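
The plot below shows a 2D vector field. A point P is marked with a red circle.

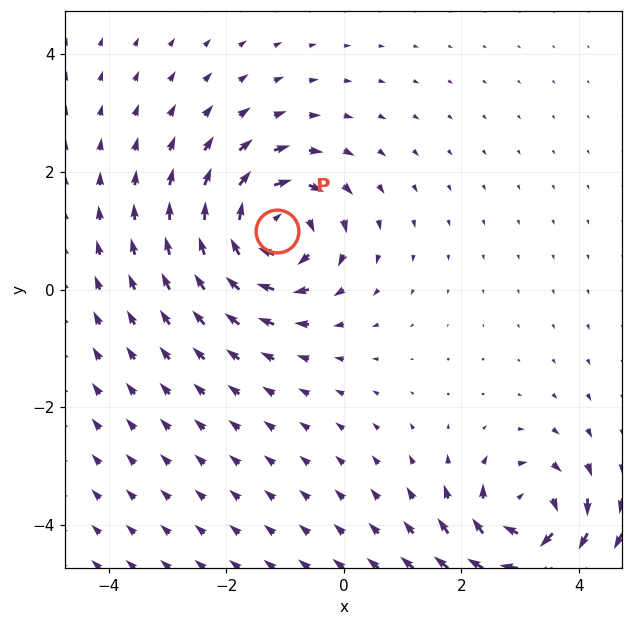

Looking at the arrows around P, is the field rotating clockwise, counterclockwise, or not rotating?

clockwise

Near P at (-1.1, 1.0) the arrows circulate clockwise. The curl (z-component) there is about -6; negative curl means clockwise rotation.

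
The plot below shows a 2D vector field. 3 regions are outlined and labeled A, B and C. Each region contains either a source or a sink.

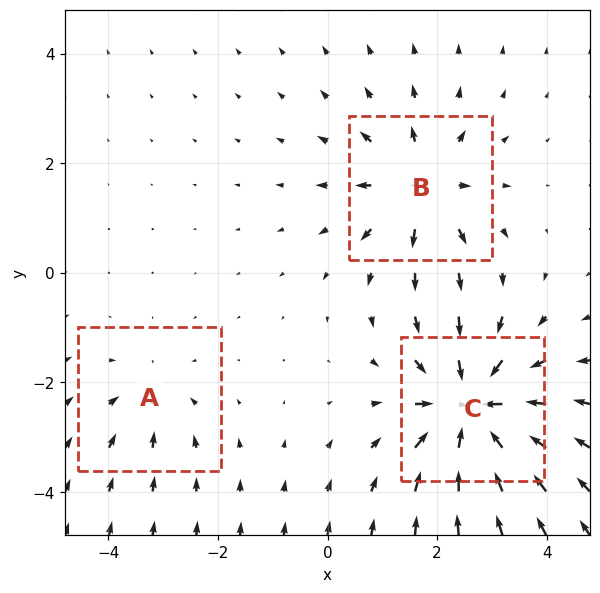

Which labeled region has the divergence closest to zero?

A

Divergence at each region's feature centre — A: about -2, B: about +4, C: about -6. Region A is closest to zero.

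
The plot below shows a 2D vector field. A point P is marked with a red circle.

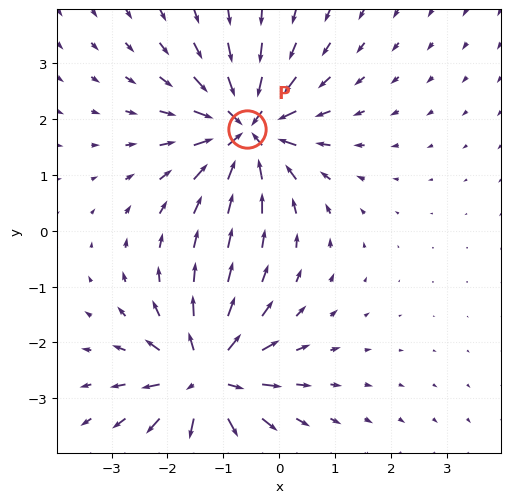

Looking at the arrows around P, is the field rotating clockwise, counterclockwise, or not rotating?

not rotating

Near P at (-0.6, 1.8) the arrows show no circulation. The curl there is ≈0.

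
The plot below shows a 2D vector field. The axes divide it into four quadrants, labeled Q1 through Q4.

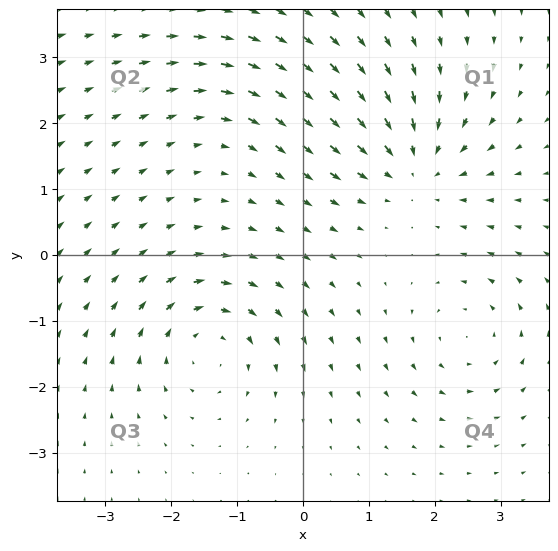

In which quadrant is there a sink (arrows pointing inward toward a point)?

Q1

The sink sits at approximately (1.7, 1.4), which lies in quadrant Q1. The divergence there is about -5, negative as expected for a sink.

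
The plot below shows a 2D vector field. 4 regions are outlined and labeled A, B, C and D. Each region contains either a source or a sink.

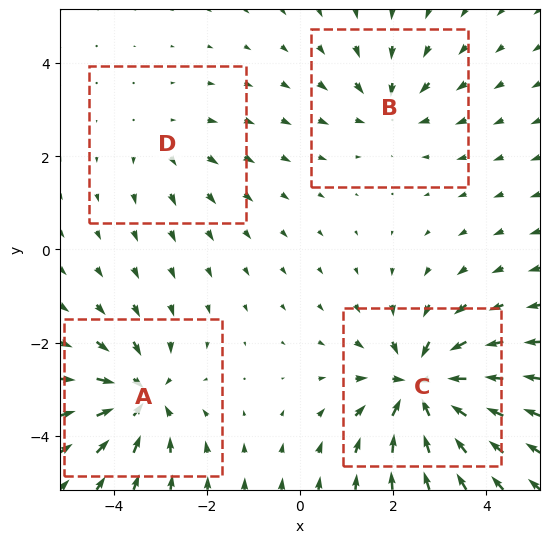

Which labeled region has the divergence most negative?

C

Divergence at each region's feature centre — A: about -5, B: about -4, C: about -7, D: about +2. Region C is most negative.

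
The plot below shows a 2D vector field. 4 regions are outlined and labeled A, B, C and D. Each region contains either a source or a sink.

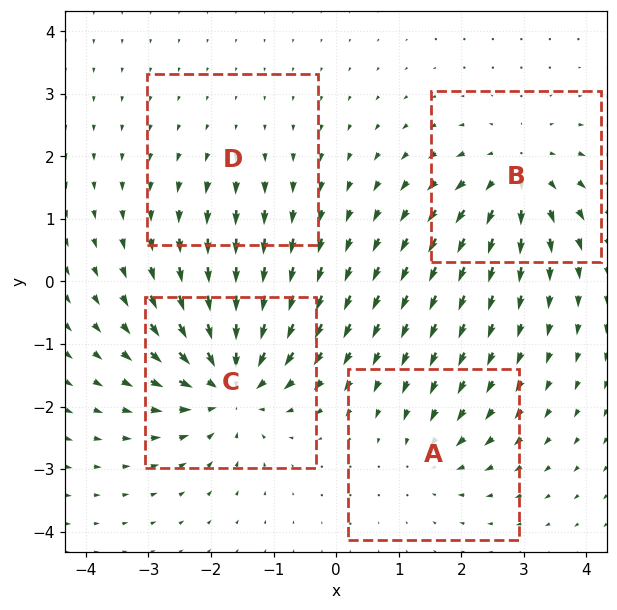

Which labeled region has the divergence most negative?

Divergence at each region's feature centre — A: about -4, B: about +6, C: about -8, D: about +2. Region C is most negative.

C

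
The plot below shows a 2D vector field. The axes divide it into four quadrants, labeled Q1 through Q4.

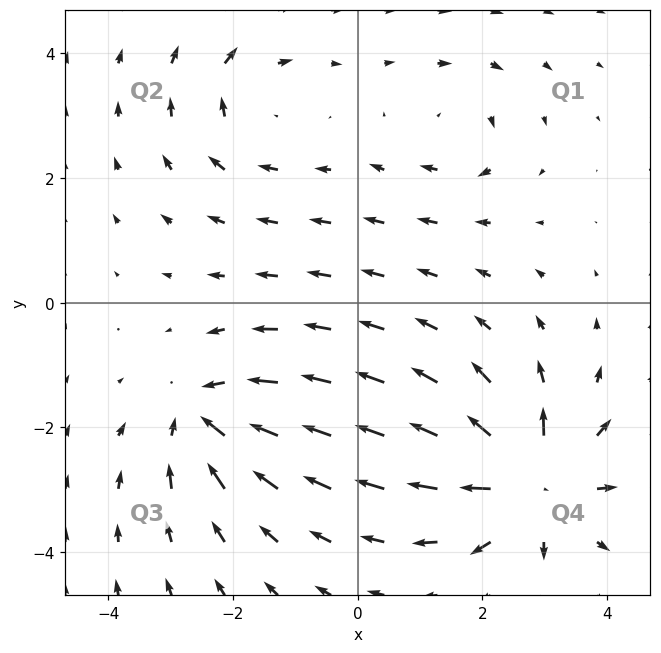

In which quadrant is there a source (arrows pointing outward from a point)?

Q4

The source sits at approximately (2.8, -2.9), which lies in quadrant Q4. The divergence there is about +7, positive as expected for a source.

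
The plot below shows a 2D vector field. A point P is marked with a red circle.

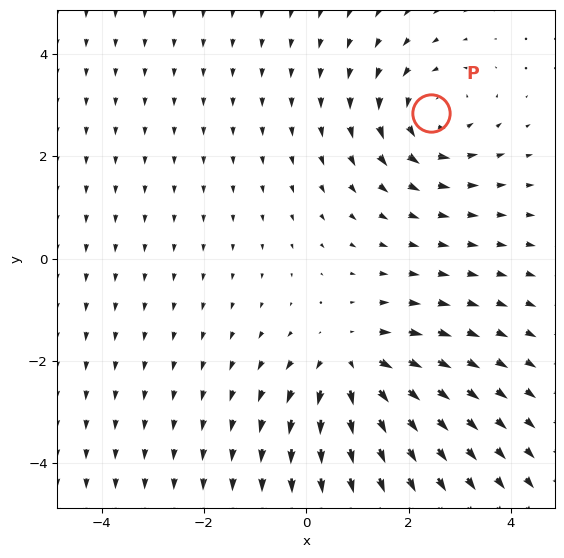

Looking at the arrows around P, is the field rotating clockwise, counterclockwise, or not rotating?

Near P at (2.4, 2.8) the arrows circulate counterclockwise. The curl (z-component) there is about +2; positive curl means counterclockwise rotation.

counterclockwise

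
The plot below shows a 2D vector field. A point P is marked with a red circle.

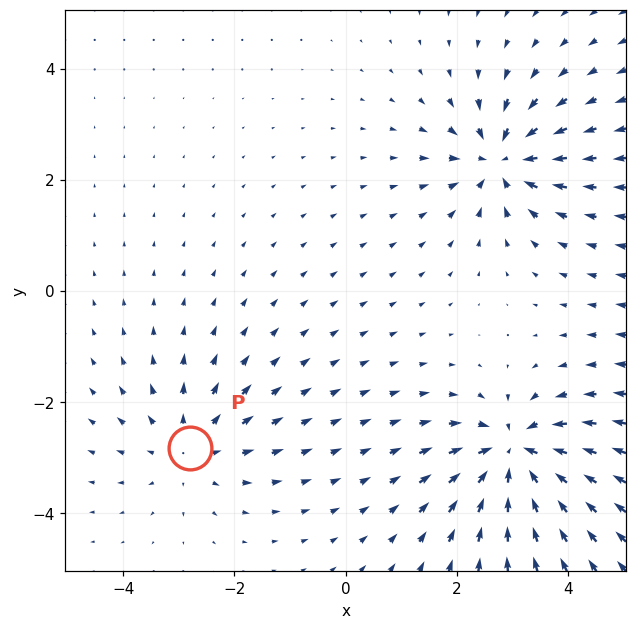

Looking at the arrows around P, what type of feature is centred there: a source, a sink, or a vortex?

source

At P (-2.8, -2.8) the arrows spread outward. Divergence about +3, curl ≈0 — positive divergence with near-zero curl is a source.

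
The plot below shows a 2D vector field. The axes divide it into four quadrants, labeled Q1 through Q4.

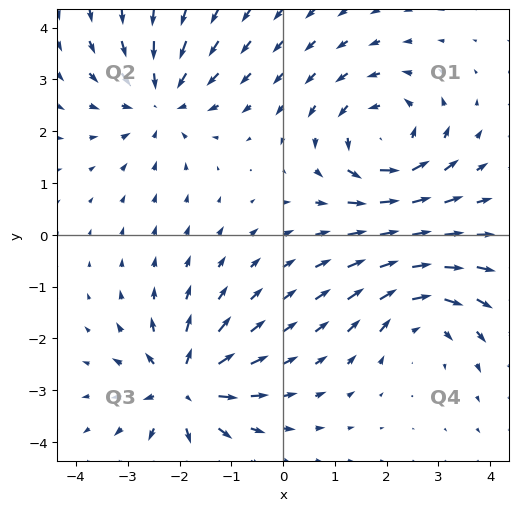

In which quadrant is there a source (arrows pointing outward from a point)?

Q3

The source sits at approximately (-1.9, -2.9), which lies in quadrant Q3. The divergence there is about +7, positive as expected for a source.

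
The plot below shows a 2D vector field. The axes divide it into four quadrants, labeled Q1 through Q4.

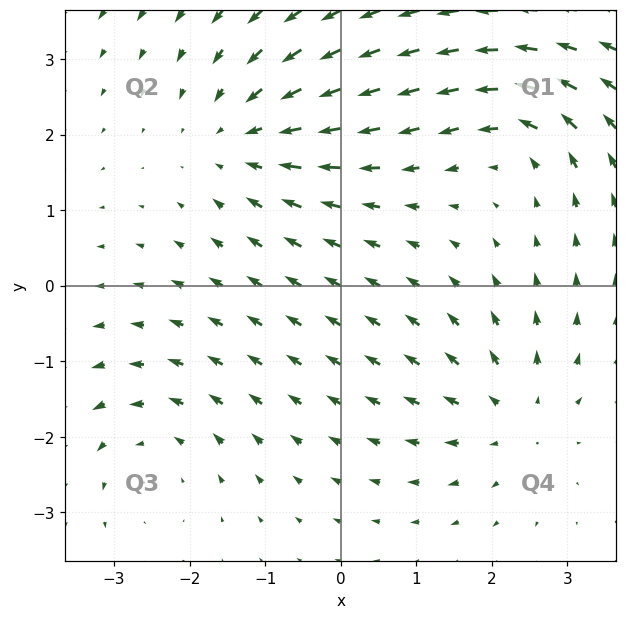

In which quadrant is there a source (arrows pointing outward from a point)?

The source sits at approximately (2.3, -1.7), which lies in quadrant Q4. The divergence there is about +4, positive as expected for a source.

Q4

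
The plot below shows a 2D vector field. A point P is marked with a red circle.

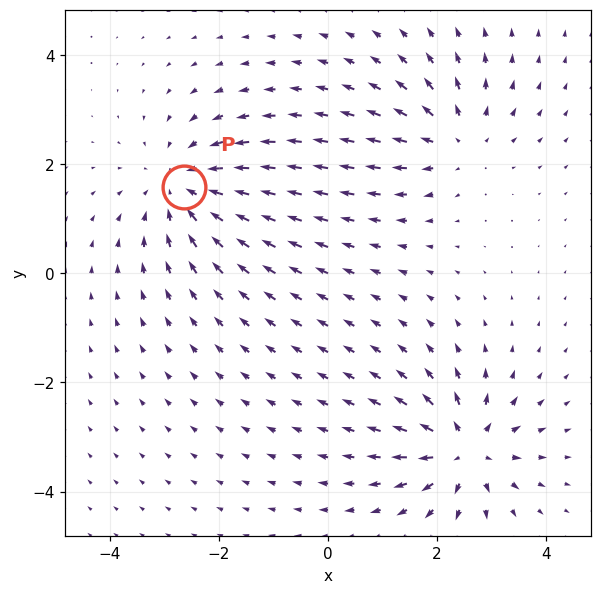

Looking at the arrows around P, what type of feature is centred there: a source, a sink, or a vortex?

sink

At P (-2.6, 1.6) the arrows converge inward. Divergence about -4, curl ≈0 — negative divergence with near-zero curl is a sink.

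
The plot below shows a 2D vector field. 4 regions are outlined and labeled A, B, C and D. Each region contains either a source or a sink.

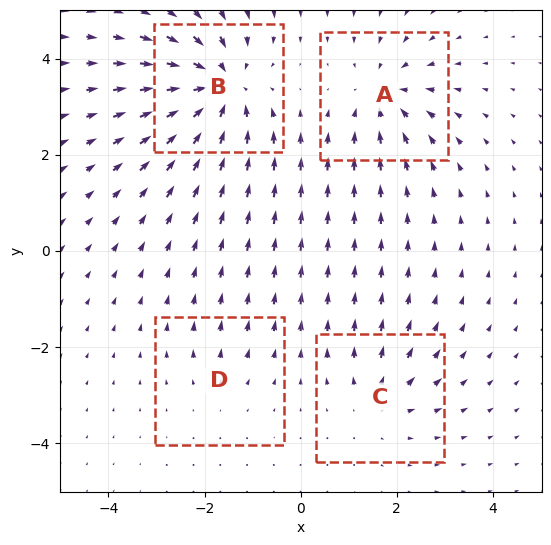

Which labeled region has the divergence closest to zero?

D

Divergence at each region's feature centre — A: about -5, B: about -7, C: about +3, D: about +2. Region D is closest to zero.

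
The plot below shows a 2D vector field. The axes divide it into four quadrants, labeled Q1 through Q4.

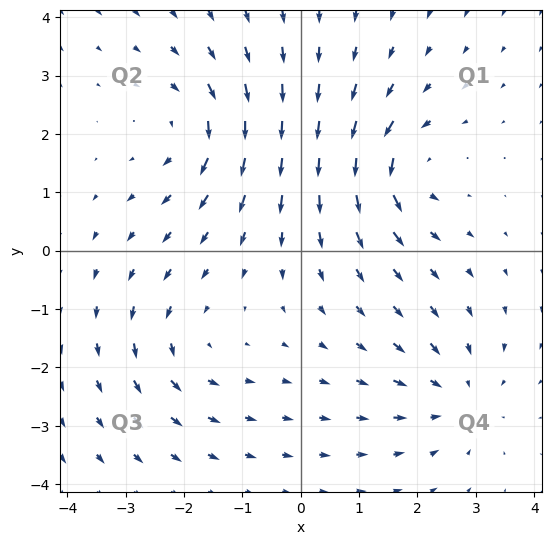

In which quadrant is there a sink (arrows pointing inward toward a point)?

The sink sits at approximately (2.7, -2.5), which lies in quadrant Q4. The divergence there is about -3, negative as expected for a sink.

Q4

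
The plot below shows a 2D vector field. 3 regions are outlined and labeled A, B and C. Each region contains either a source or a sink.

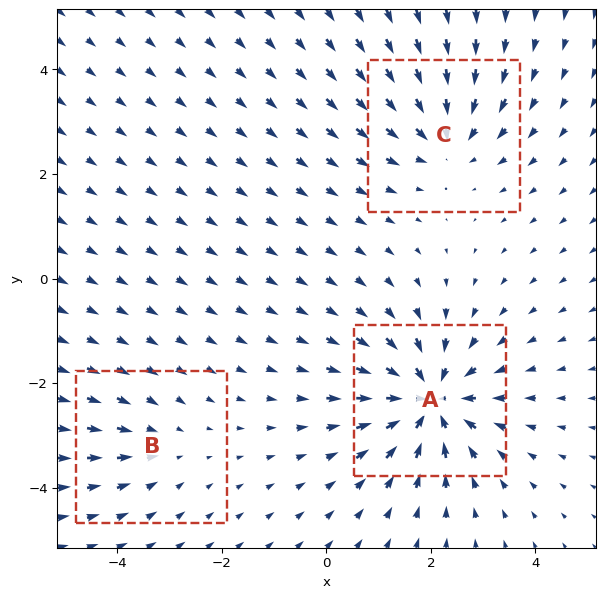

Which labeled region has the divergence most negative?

Divergence at each region's feature centre — A: about -6, B: about -2, C: about -4. Region A is most negative.

A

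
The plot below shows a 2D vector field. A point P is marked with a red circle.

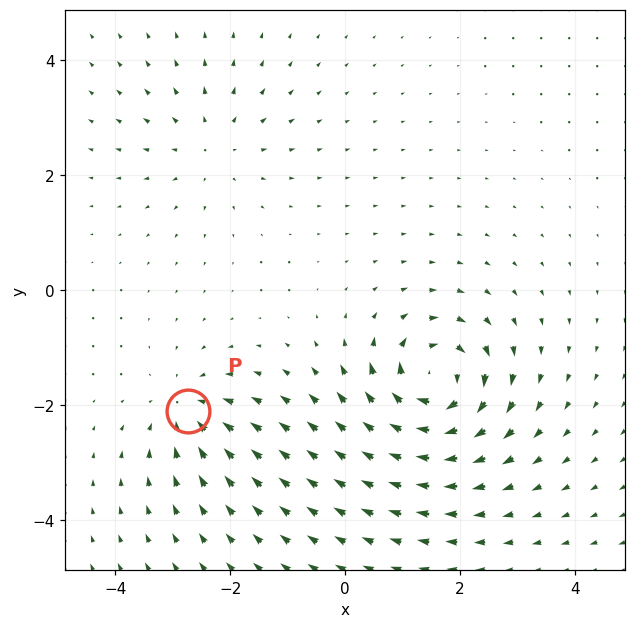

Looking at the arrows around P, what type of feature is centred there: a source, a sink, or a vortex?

sink

At P (-2.7, -2.1) the arrows converge inward. Divergence about -4, curl ≈0 — negative divergence with near-zero curl is a sink.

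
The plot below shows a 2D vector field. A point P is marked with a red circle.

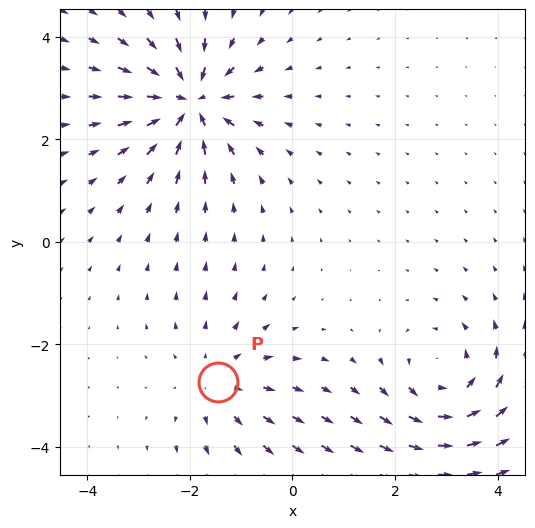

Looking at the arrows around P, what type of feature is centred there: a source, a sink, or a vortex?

source

At P (-1.5, -2.7) the arrows spread outward. Divergence about +2, curl ≈0 — positive divergence with near-zero curl is a source.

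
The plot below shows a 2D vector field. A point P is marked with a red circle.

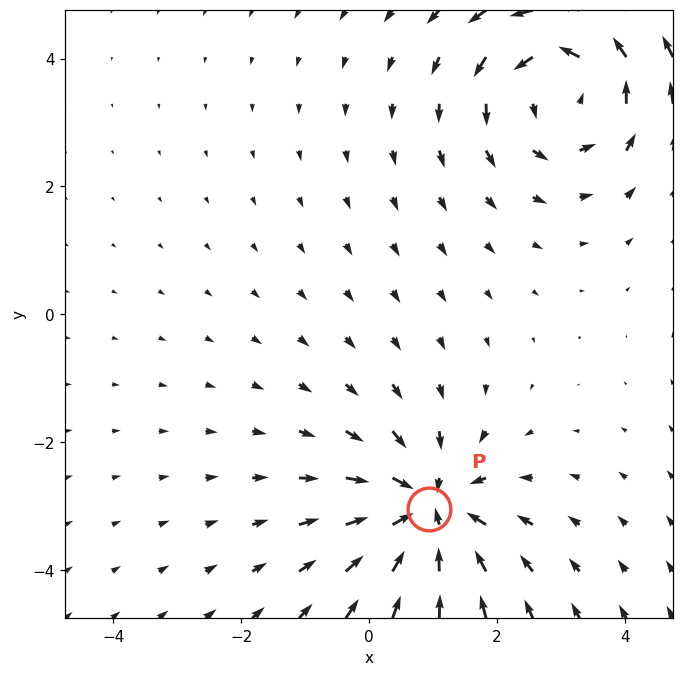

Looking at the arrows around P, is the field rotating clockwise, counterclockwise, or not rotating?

Near P at (0.9, -3.1) the arrows show no circulation. The curl there is ≈0.

not rotating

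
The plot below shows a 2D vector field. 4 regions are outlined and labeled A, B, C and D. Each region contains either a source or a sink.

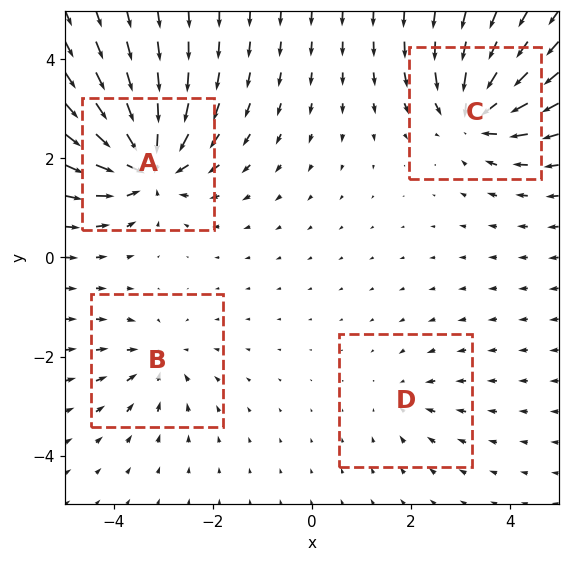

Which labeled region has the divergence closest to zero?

Divergence at each region's feature centre — A: about -8, B: about -4, C: about -7, D: about -3. Region D is closest to zero.

D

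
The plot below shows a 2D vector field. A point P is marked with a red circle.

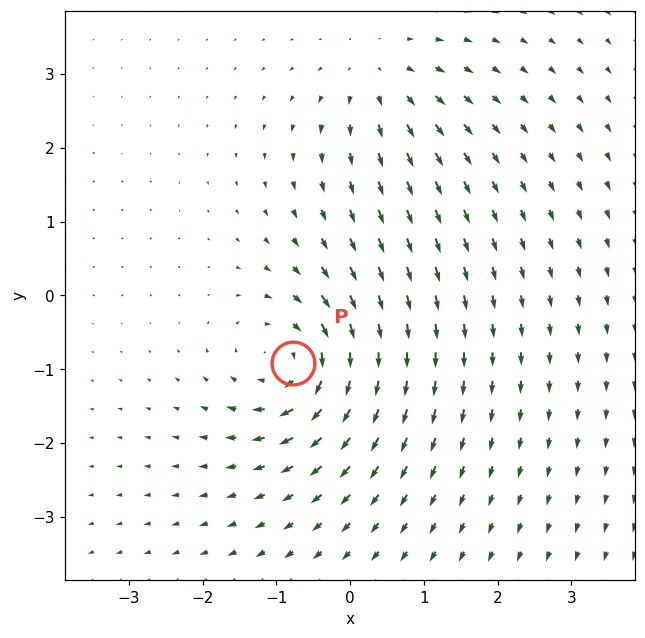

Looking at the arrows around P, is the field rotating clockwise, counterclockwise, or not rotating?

Near P at (-0.8, -0.9) the arrows circulate clockwise. The curl (z-component) there is about -7; negative curl means clockwise rotation.

clockwise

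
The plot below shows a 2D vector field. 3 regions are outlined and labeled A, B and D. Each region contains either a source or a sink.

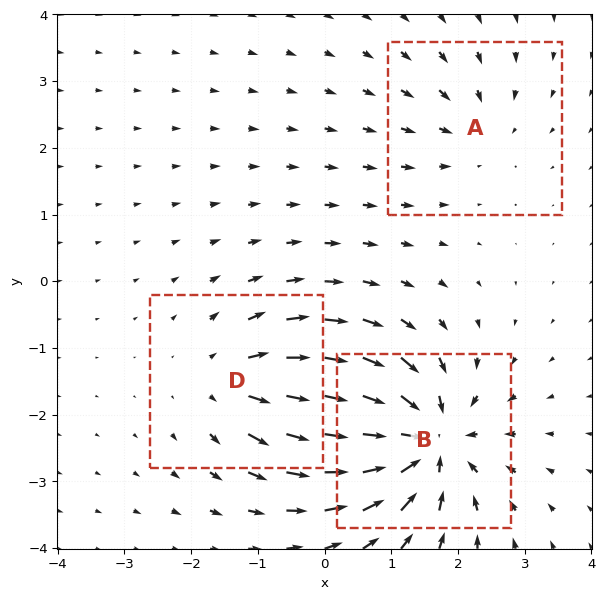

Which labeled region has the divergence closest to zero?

Divergence at each region's feature centre — A: about -2, B: about -6, D: about +4. Region A is closest to zero.

A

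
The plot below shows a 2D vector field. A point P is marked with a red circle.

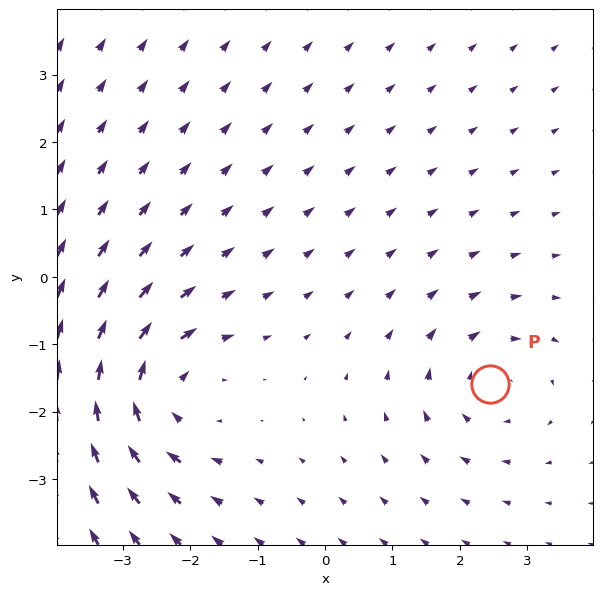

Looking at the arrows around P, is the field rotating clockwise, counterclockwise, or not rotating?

clockwise

Near P at (2.4, -1.6) the arrows circulate clockwise. The curl (z-component) there is about -3; negative curl means clockwise rotation.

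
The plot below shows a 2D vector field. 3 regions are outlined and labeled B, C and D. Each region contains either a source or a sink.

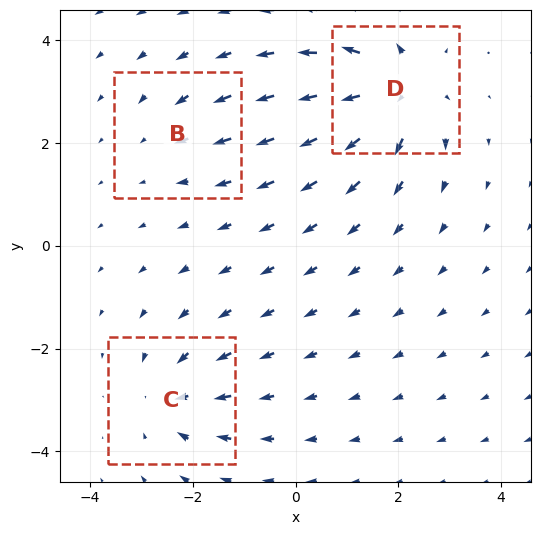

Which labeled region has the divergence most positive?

D

Divergence at each region's feature centre — B: about -2, C: about -3, D: about +5. Region D is most positive.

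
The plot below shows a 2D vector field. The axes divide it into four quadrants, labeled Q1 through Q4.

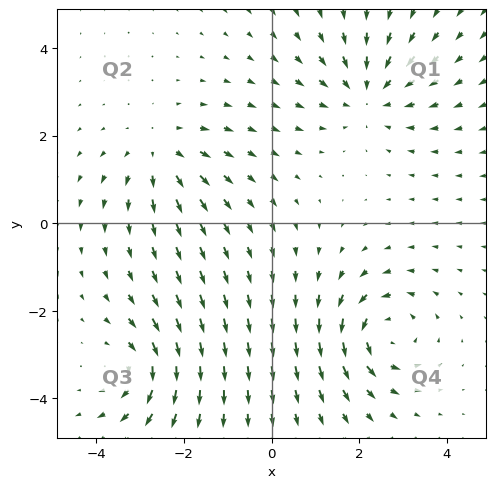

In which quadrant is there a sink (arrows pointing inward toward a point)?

The sink sits at approximately (2.2, 3.0), which lies in quadrant Q1. The divergence there is about -4, negative as expected for a sink.

Q1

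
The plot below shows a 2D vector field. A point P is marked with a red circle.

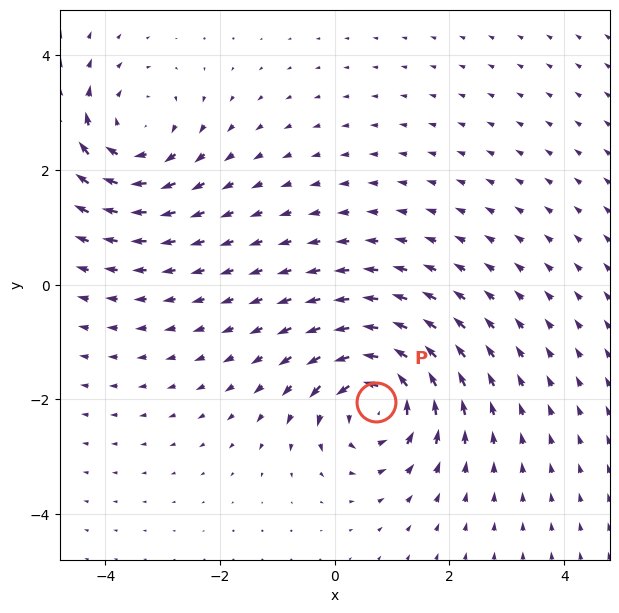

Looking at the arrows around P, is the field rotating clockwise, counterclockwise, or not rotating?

Near P at (0.7, -2.0) the arrows circulate counterclockwise. The curl (z-component) there is about +6; positive curl means counterclockwise rotation.

counterclockwise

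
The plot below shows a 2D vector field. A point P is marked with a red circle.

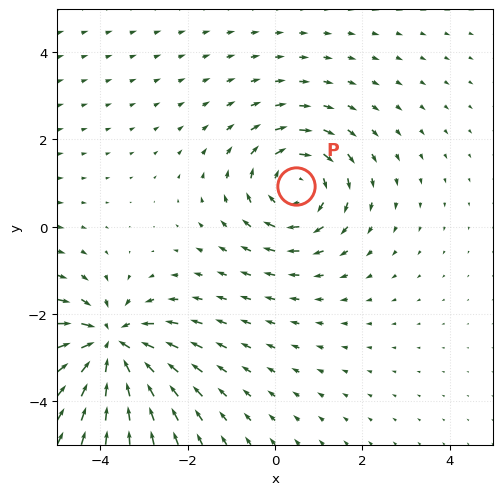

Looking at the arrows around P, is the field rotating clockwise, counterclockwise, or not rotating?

clockwise

Near P at (0.5, 0.9) the arrows circulate clockwise. The curl (z-component) there is about -3; negative curl means clockwise rotation.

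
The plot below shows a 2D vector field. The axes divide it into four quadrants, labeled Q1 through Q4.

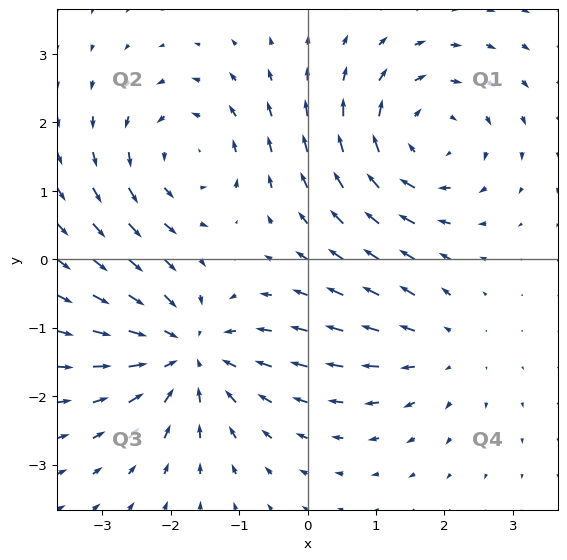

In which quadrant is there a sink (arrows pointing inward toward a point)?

Q3

The sink sits at approximately (-1.7, -1.4), which lies in quadrant Q3. The divergence there is about -5, negative as expected for a sink.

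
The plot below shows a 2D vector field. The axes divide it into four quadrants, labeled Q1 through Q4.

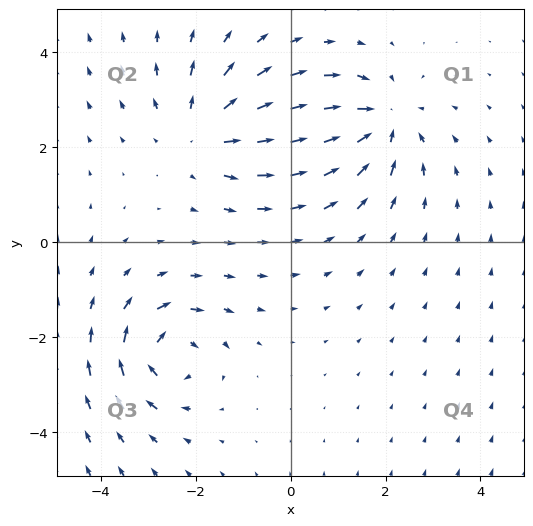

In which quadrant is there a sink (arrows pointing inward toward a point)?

Q1

The sink sits at approximately (1.9, 2.5), which lies in quadrant Q1. The divergence there is about -5, negative as expected for a sink.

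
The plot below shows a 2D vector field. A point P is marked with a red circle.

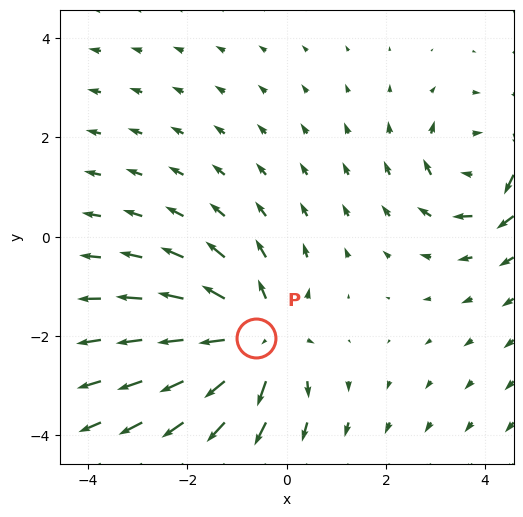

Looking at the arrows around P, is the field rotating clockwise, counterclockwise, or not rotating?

Near P at (-0.6, -2.0) the arrows show no circulation. The curl there is ≈0.

not rotating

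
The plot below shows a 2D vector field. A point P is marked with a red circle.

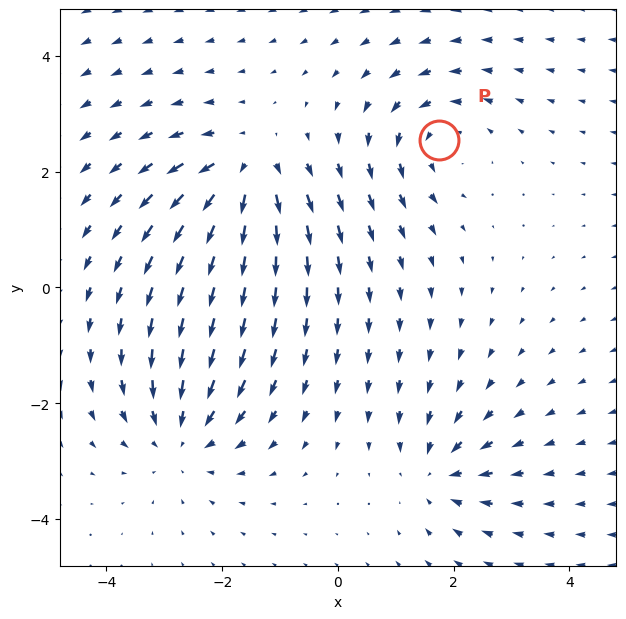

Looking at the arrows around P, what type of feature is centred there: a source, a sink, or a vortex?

vortex

At P (1.7, 2.5) the arrows circulate counterclockwise. Divergence ≈0, curl about +3 — near-zero divergence with nonzero curl is a vortex.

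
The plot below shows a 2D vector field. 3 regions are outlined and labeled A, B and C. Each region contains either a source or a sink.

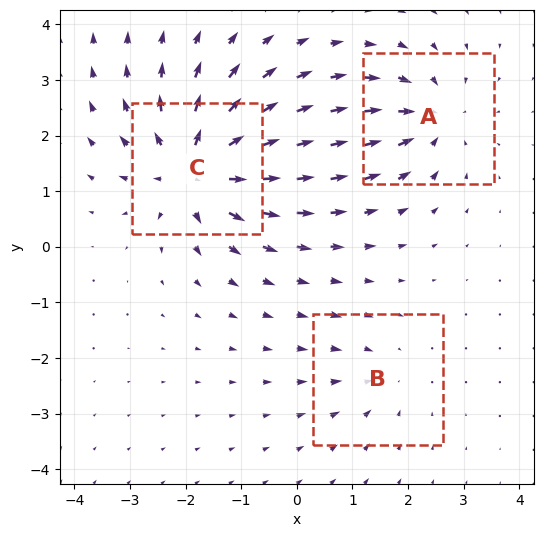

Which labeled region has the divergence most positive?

Divergence at each region's feature centre — A: about -4, B: about -2, C: about +6. Region C is most positive.

C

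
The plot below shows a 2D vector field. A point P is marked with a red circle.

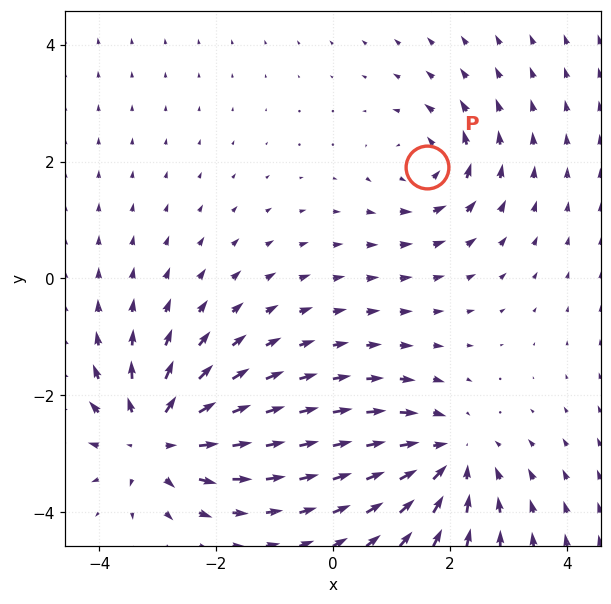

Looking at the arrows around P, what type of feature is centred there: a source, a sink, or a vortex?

At P (1.6, 1.9) the arrows circulate counterclockwise. Divergence ≈0, curl about +4 — near-zero divergence with nonzero curl is a vortex.

vortex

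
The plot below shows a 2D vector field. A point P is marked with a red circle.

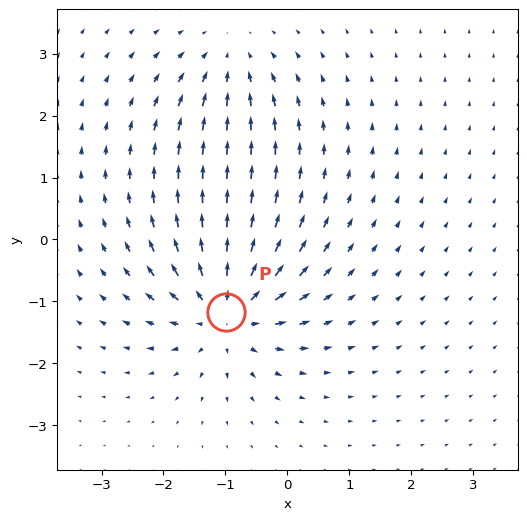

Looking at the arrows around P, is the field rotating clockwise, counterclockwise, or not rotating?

Near P at (-1.0, -1.2) the arrows show no circulation. The curl there is ≈0.

not rotating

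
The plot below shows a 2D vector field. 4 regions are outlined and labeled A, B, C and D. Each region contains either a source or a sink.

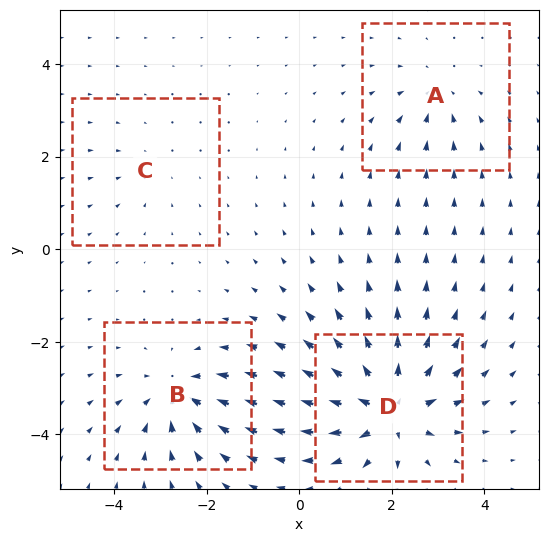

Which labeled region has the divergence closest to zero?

Divergence at each region's feature centre — A: about -4, B: about -5, C: about -2, D: about +8. Region C is closest to zero.

C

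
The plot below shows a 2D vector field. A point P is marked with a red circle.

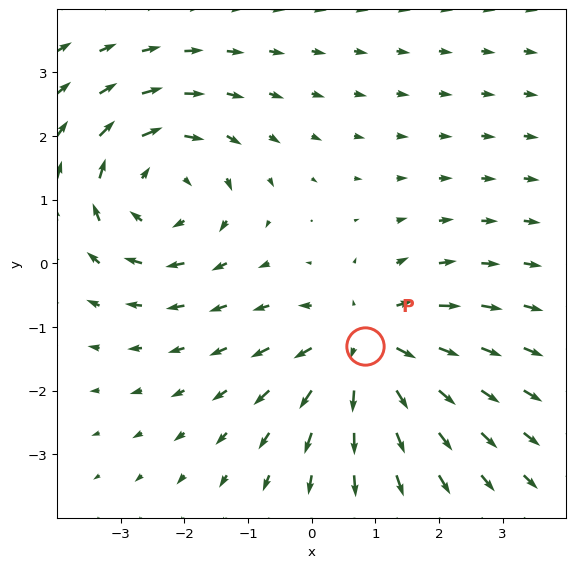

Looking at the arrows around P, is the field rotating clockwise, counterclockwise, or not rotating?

not rotating

Near P at (0.8, -1.3) the arrows show no circulation. The curl there is ≈0.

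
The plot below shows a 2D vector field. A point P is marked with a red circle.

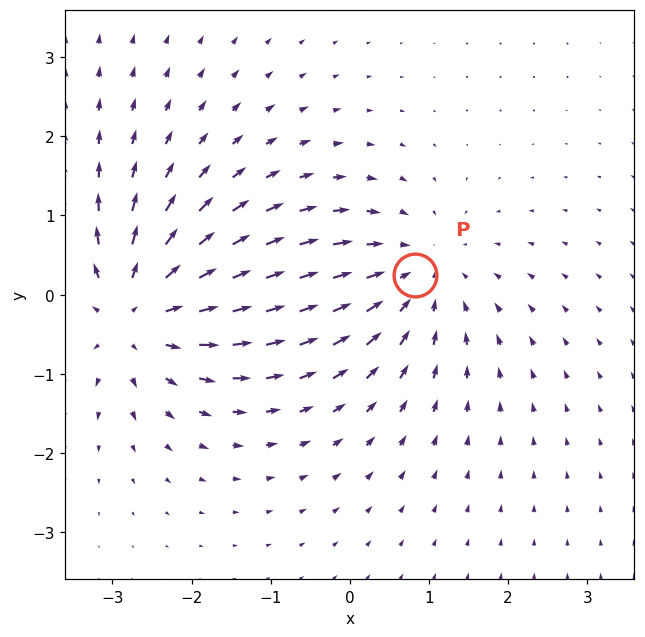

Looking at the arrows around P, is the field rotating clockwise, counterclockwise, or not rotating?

Near P at (0.8, 0.2) the arrows show no circulation. The curl there is ≈0.

not rotating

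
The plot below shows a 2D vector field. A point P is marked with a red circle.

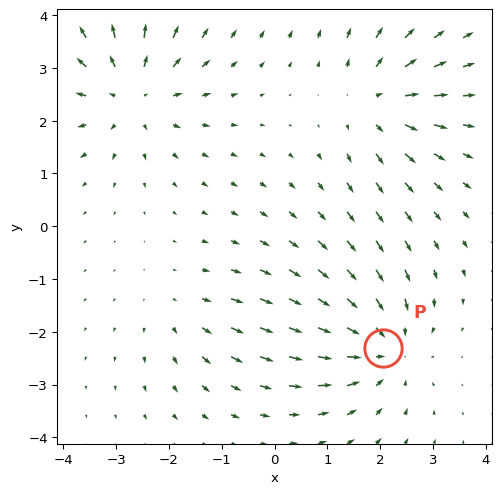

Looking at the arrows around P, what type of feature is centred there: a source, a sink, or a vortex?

At P (2.1, -2.3) the arrows converge inward. Divergence about -4, curl ≈0 — negative divergence with near-zero curl is a sink.

sink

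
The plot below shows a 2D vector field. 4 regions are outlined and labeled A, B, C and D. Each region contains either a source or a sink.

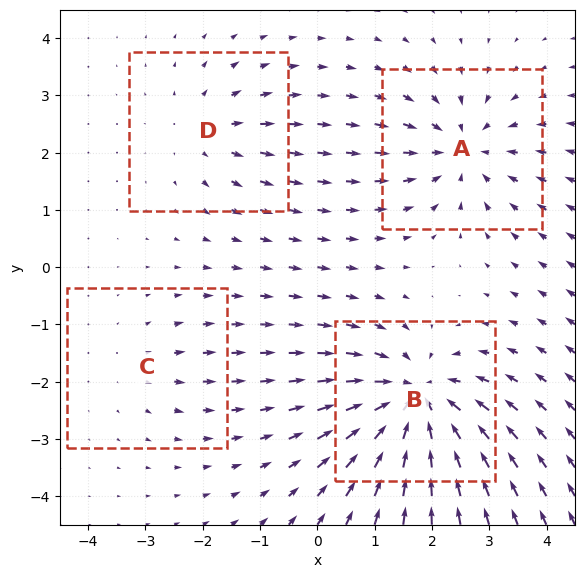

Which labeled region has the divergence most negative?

Divergence at each region's feature centre — A: about -5, B: about -7, C: about +2, D: about +3. Region B is most negative.

B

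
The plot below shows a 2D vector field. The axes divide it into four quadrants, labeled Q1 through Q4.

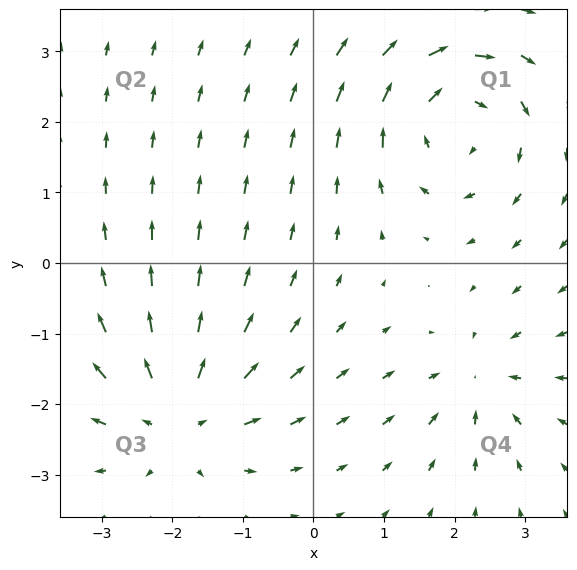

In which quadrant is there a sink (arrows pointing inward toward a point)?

The sink sits at approximately (2.4, -1.7), which lies in quadrant Q4. The divergence there is about -4, negative as expected for a sink.

Q4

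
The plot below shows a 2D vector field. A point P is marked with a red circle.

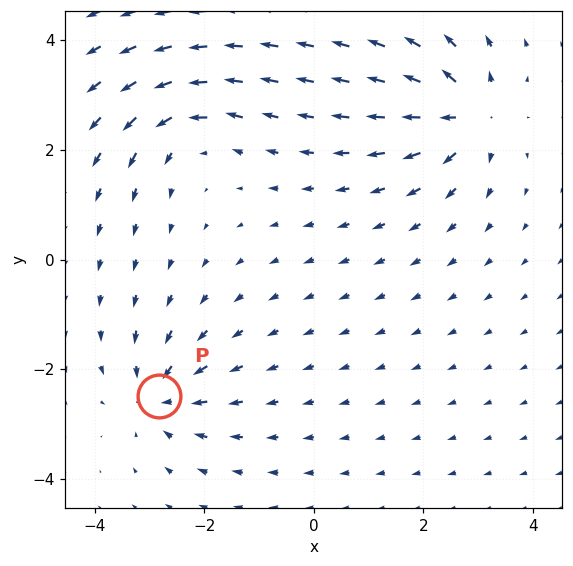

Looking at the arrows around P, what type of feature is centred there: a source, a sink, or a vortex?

sink

At P (-2.8, -2.5) the arrows converge inward. Divergence about -4, curl ≈0 — negative divergence with near-zero curl is a sink.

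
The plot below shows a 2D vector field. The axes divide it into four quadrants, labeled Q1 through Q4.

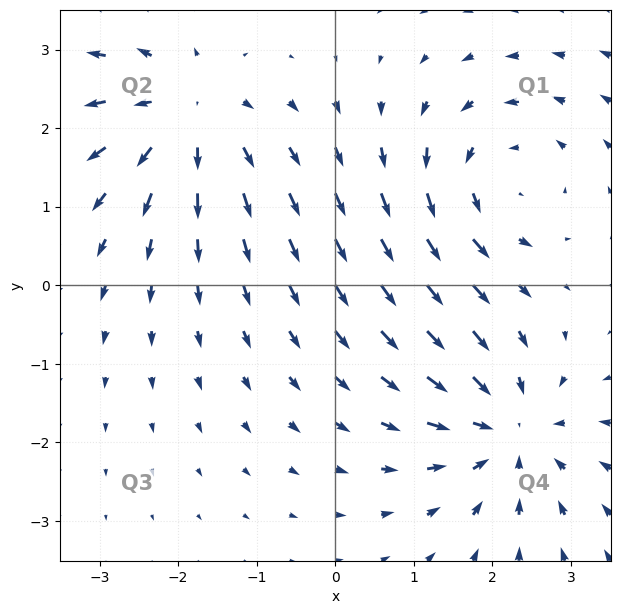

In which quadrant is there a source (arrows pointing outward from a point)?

Q2

The source sits at approximately (-1.9, 2.2), which lies in quadrant Q2. The divergence there is about +4, positive as expected for a source.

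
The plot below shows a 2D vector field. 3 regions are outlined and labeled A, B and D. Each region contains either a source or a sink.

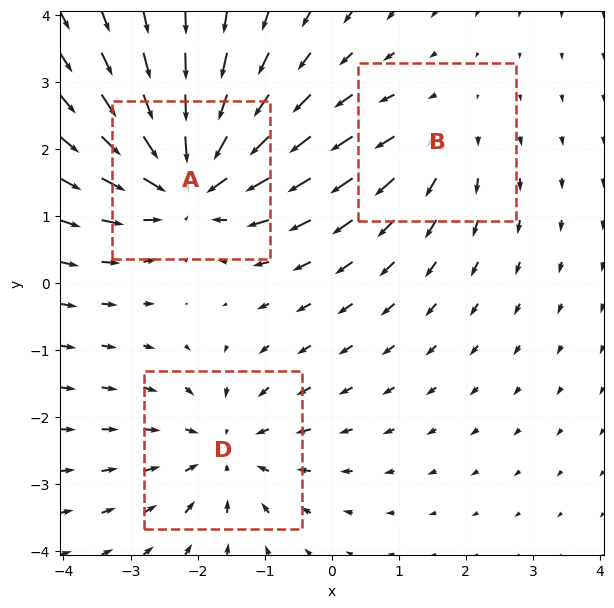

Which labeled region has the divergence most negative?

A

Divergence at each region's feature centre — A: about -5, B: about +2, D: about -3. Region A is most negative.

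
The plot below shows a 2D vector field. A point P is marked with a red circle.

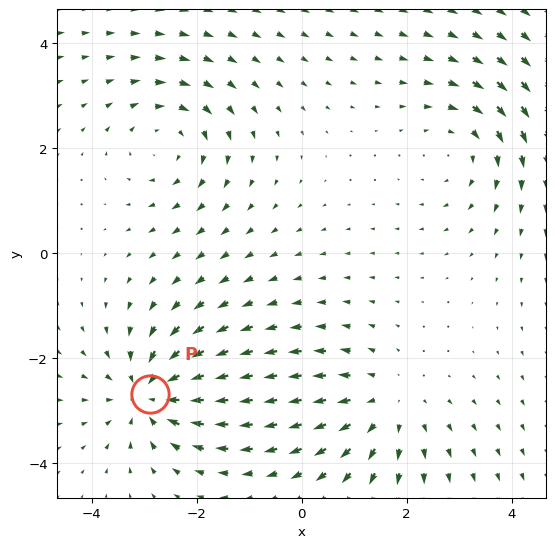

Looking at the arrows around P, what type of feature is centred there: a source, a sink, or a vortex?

sink

At P (-2.9, -2.7) the arrows converge inward. Divergence about -5, curl ≈0 — negative divergence with near-zero curl is a sink.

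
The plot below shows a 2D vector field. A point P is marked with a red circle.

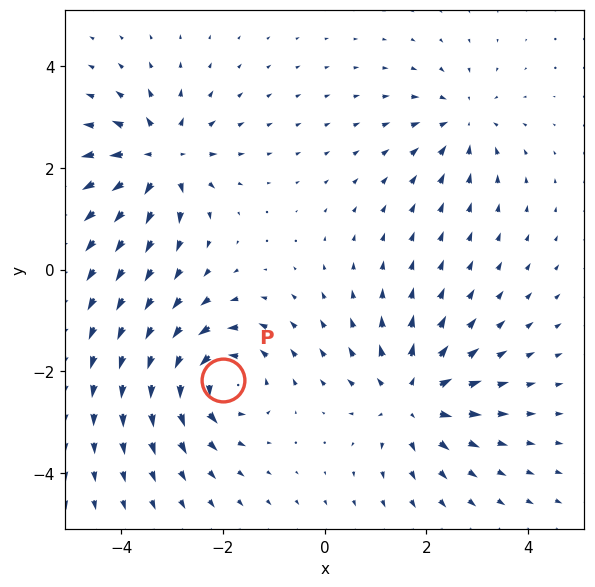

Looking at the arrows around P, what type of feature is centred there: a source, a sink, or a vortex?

vortex

At P (-2.0, -2.2) the arrows circulate counterclockwise. Divergence ≈0, curl about +6 — near-zero divergence with nonzero curl is a vortex.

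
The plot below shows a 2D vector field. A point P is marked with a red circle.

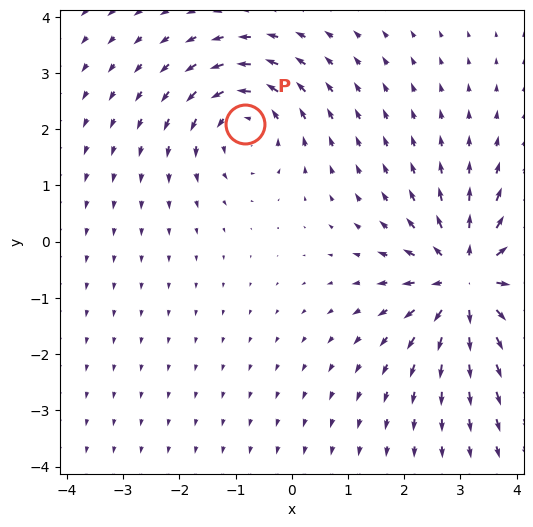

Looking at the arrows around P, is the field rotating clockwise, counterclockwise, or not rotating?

counterclockwise

Near P at (-0.8, 2.1) the arrows circulate counterclockwise. The curl (z-component) there is about +4; positive curl means counterclockwise rotation.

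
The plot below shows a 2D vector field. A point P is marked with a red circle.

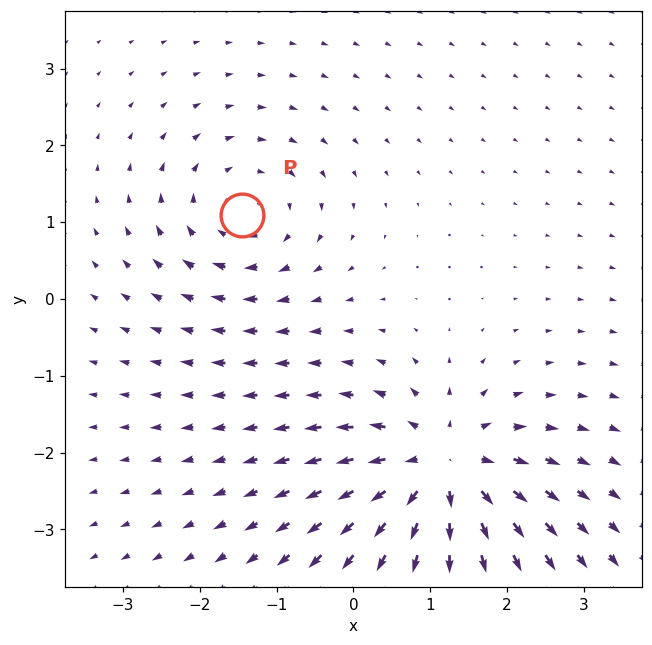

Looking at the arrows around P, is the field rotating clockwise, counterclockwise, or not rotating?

clockwise

Near P at (-1.4, 1.1) the arrows circulate clockwise. The curl (z-component) there is about -3; negative curl means clockwise rotation.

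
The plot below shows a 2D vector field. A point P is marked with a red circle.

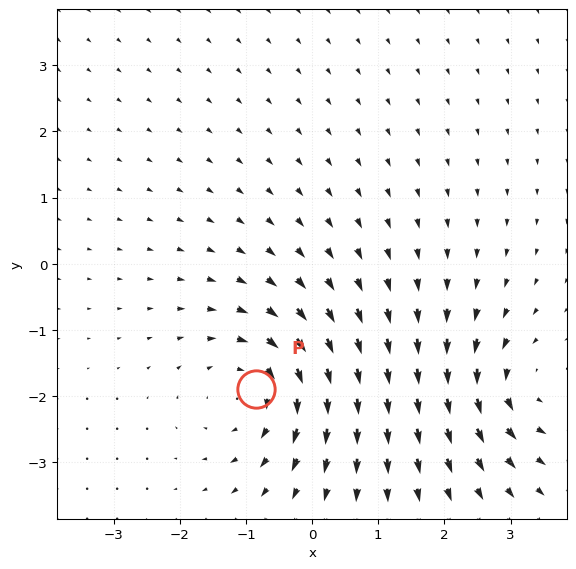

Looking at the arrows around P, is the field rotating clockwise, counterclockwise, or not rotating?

clockwise

Near P at (-0.9, -1.9) the arrows circulate clockwise. The curl (z-component) there is about -4; negative curl means clockwise rotation.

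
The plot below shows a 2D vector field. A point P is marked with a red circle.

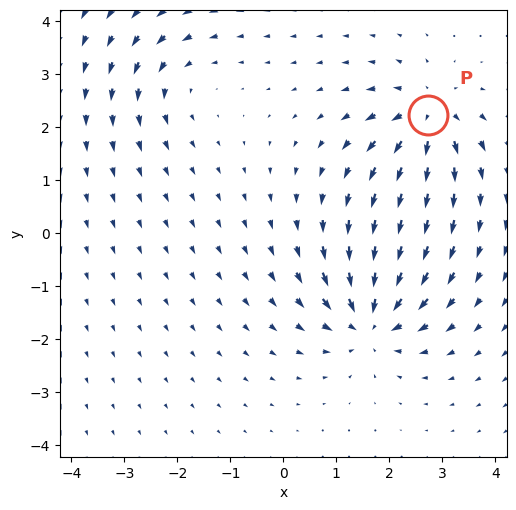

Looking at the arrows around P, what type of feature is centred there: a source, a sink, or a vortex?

At P (2.7, 2.2) the arrows spread outward. Divergence about +5, curl ≈0 — positive divergence with near-zero curl is a source.

source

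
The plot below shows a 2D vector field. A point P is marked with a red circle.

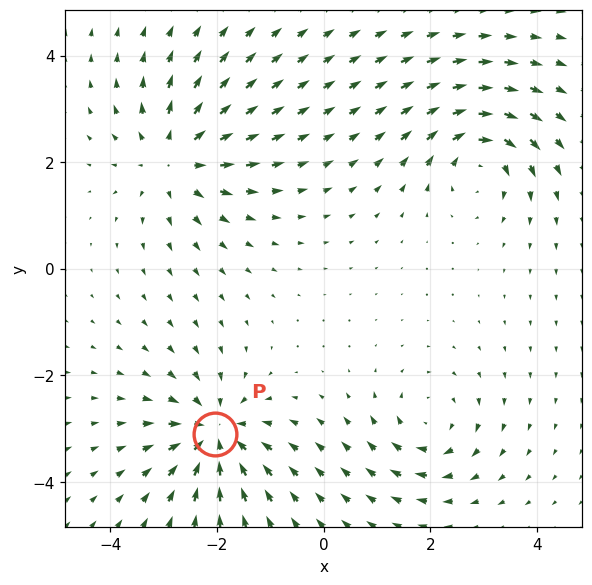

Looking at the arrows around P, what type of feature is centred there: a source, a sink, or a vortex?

sink

At P (-2.0, -3.1) the arrows converge inward. Divergence about -5, curl ≈0 — negative divergence with near-zero curl is a sink.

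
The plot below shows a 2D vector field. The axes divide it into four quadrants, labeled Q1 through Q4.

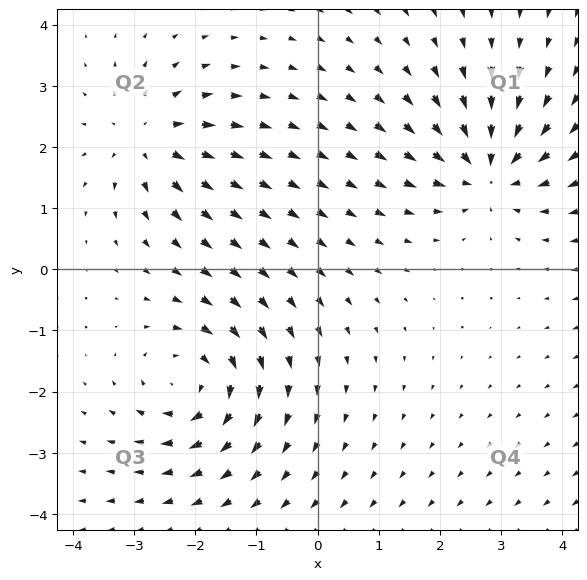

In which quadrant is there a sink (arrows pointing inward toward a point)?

Q1

The sink sits at approximately (2.8, 1.6), which lies in quadrant Q1. The divergence there is about -6, negative as expected for a sink.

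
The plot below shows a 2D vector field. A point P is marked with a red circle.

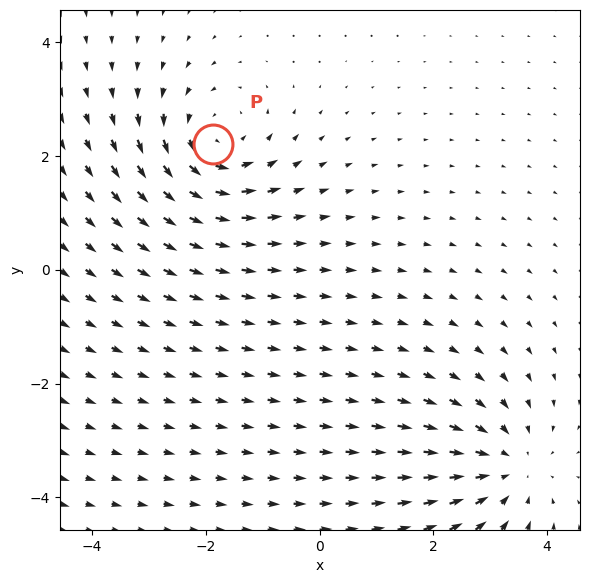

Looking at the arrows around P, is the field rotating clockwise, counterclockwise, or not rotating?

counterclockwise

Near P at (-1.9, 2.2) the arrows circulate counterclockwise. The curl (z-component) there is about +4; positive curl means counterclockwise rotation.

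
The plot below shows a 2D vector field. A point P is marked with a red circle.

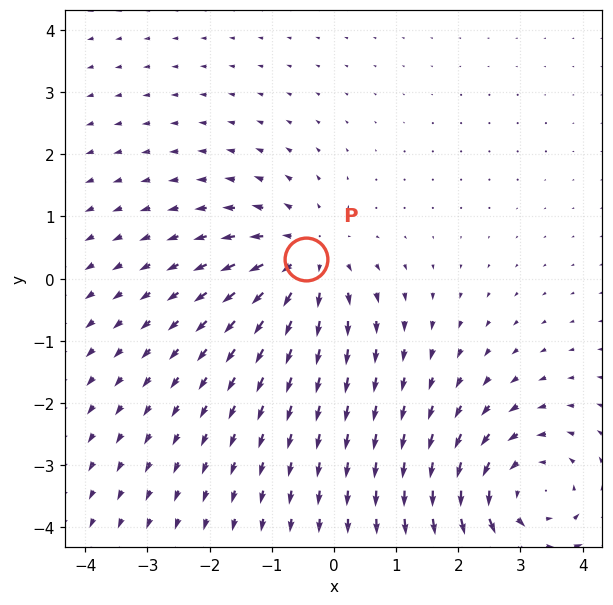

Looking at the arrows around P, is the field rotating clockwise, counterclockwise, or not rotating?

not rotating

Near P at (-0.4, 0.3) the arrows show no circulation. The curl there is ≈0.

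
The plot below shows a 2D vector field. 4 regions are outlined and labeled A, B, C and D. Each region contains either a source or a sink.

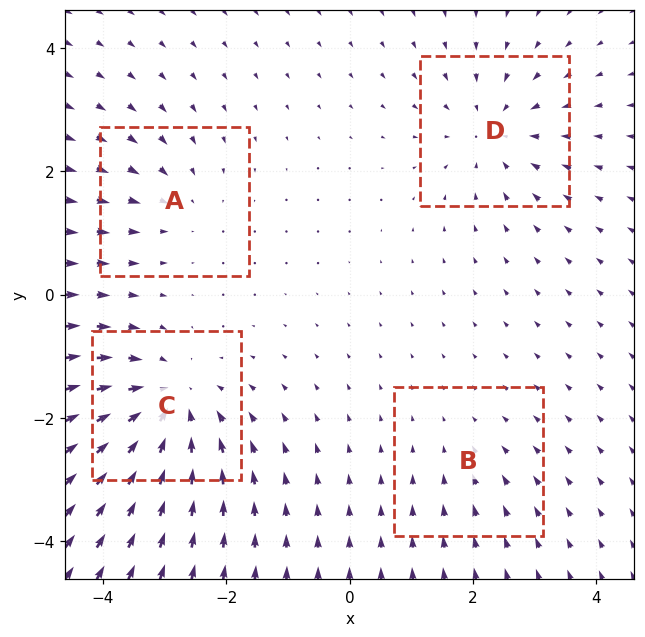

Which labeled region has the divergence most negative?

C

Divergence at each region's feature centre — A: about -3, B: about -2, C: about -6, D: about -4. Region C is most negative.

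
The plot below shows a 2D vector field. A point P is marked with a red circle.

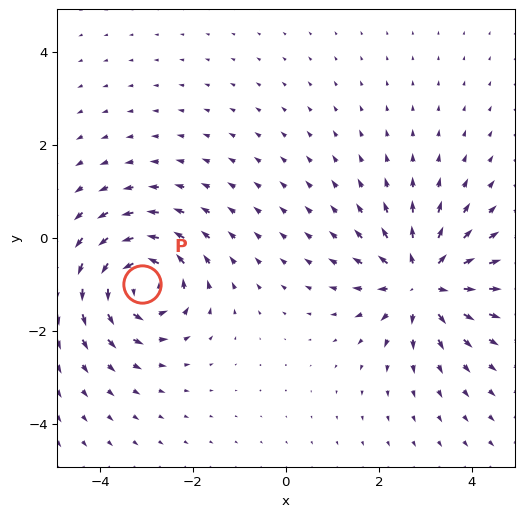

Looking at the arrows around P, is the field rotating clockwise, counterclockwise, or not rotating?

counterclockwise

Near P at (-3.1, -1.0) the arrows circulate counterclockwise. The curl (z-component) there is about +5; positive curl means counterclockwise rotation.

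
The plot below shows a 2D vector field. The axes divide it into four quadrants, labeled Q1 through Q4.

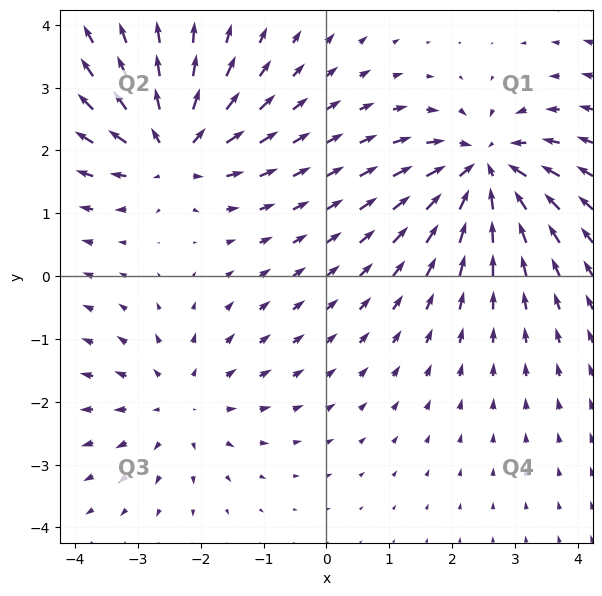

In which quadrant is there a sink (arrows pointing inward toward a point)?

Q1

The sink sits at approximately (2.5, 1.7), which lies in quadrant Q1. The divergence there is about -6, negative as expected for a sink.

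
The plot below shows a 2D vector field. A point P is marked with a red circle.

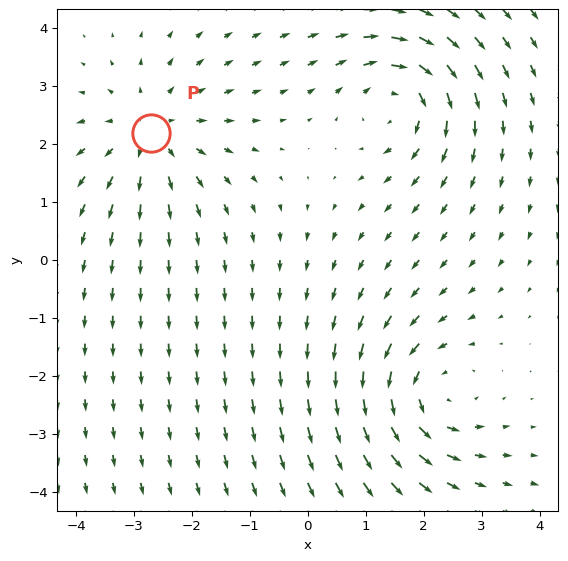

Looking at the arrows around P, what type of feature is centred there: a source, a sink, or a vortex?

source

At P (-2.7, 2.2) the arrows spread outward. Divergence about +3, curl ≈0 — positive divergence with near-zero curl is a source.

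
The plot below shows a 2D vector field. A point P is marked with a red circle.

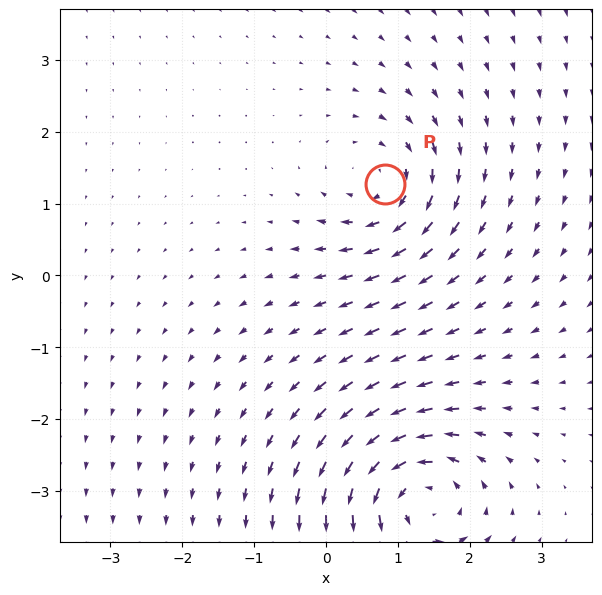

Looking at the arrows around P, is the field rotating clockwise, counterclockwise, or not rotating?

Near P at (0.8, 1.3) the arrows circulate clockwise. The curl (z-component) there is about -4; negative curl means clockwise rotation.

clockwise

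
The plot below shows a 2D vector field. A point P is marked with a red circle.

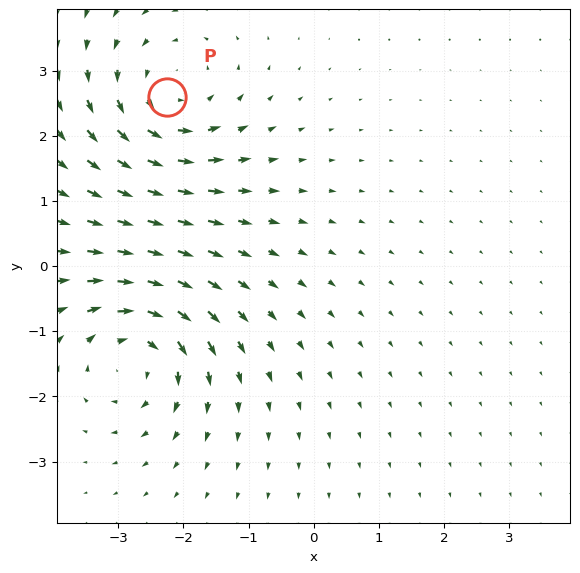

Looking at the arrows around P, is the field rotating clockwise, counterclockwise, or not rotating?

counterclockwise

Near P at (-2.3, 2.6) the arrows circulate counterclockwise. The curl (z-component) there is about +4; positive curl means counterclockwise rotation.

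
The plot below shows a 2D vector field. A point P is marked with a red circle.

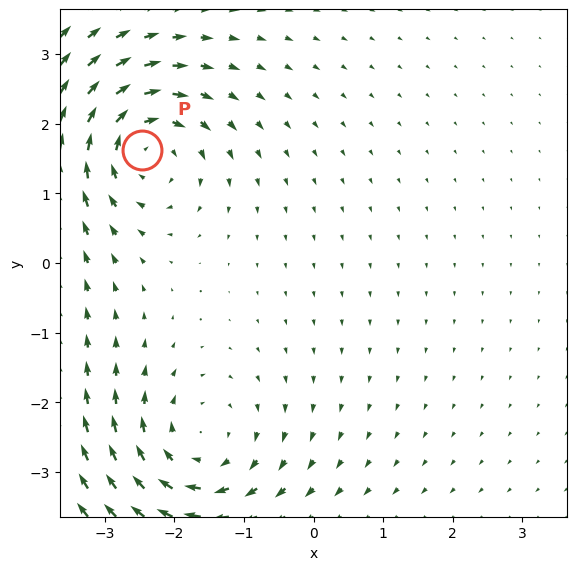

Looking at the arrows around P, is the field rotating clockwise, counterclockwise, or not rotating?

clockwise

Near P at (-2.5, 1.6) the arrows circulate clockwise. The curl (z-component) there is about -4; negative curl means clockwise rotation.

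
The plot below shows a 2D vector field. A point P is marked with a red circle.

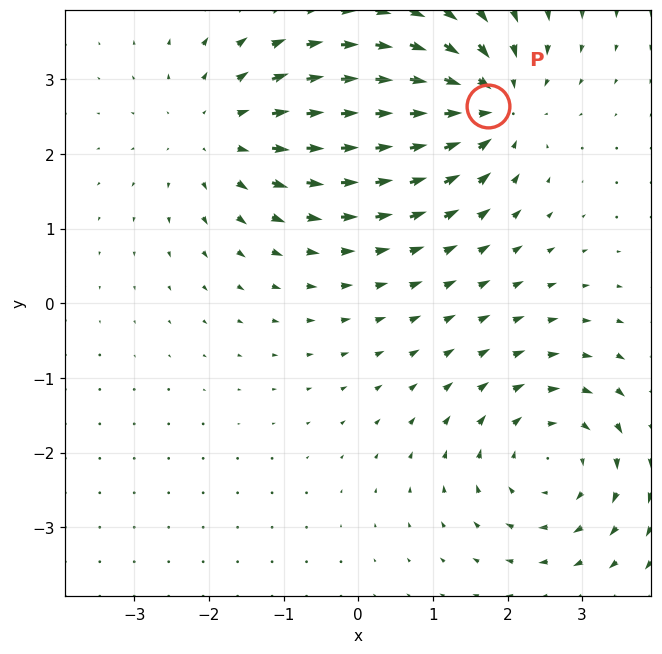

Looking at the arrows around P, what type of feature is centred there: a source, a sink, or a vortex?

At P (1.7, 2.6) the arrows converge inward. Divergence about -6, curl ≈0 — negative divergence with near-zero curl is a sink.

sink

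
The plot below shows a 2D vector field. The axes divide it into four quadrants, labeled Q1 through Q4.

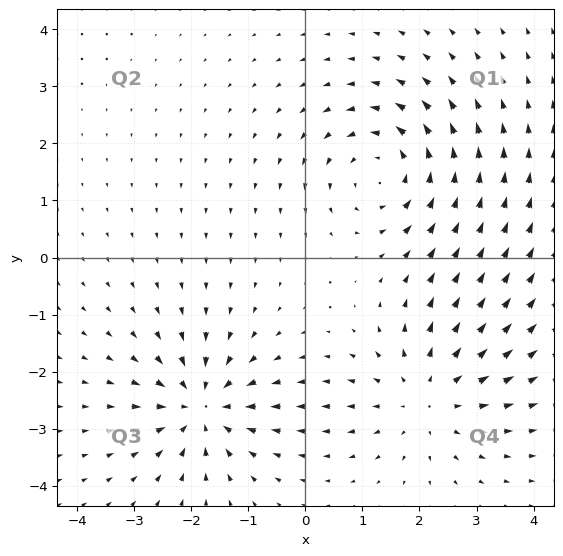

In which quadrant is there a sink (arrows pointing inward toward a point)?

Q3

The sink sits at approximately (-1.8, -2.6), which lies in quadrant Q3. The divergence there is about -5, negative as expected for a sink.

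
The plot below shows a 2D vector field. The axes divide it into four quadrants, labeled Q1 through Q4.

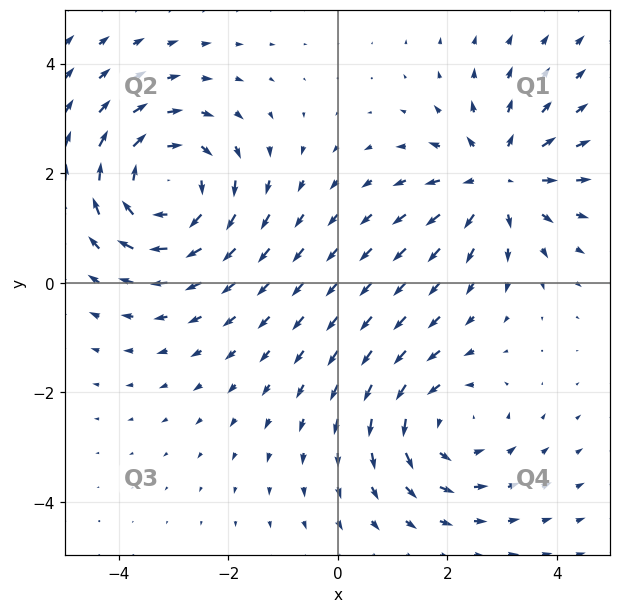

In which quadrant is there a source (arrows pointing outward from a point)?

Q1

The source sits at approximately (2.9, 1.9), which lies in quadrant Q1. The divergence there is about +4, positive as expected for a source.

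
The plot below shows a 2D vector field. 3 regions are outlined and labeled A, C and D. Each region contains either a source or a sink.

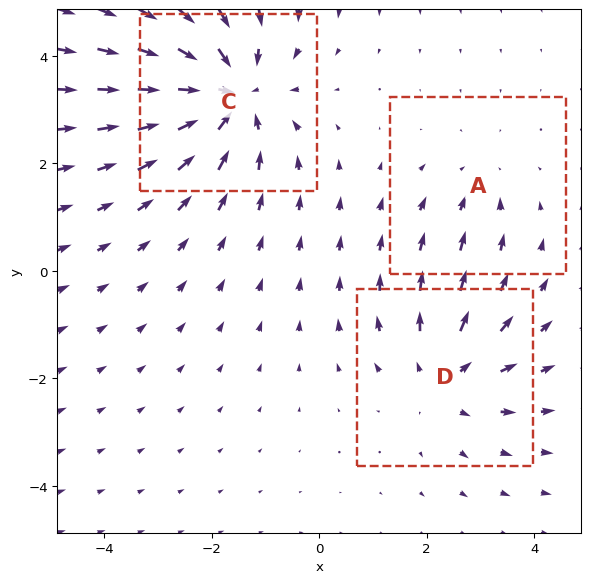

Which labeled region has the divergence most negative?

C

Divergence at each region's feature centre — A: about -2, C: about -4, D: about +3. Region C is most negative.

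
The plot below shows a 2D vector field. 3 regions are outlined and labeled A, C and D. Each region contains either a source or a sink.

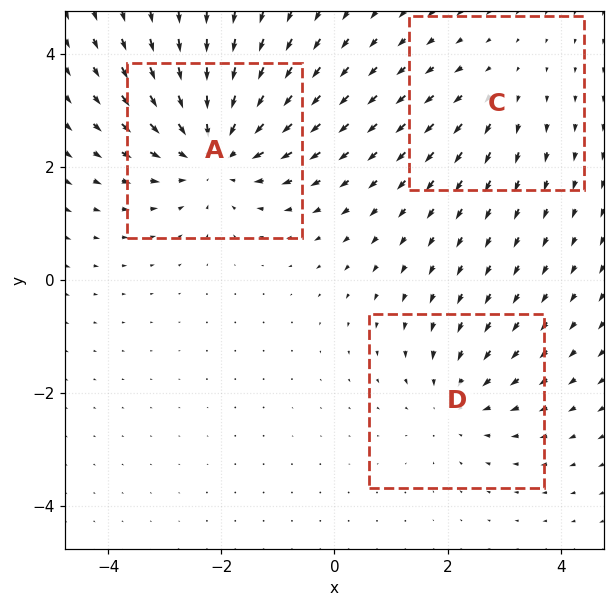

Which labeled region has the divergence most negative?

A

Divergence at each region's feature centre — A: about -4, C: about +2, D: about -3. Region A is most negative.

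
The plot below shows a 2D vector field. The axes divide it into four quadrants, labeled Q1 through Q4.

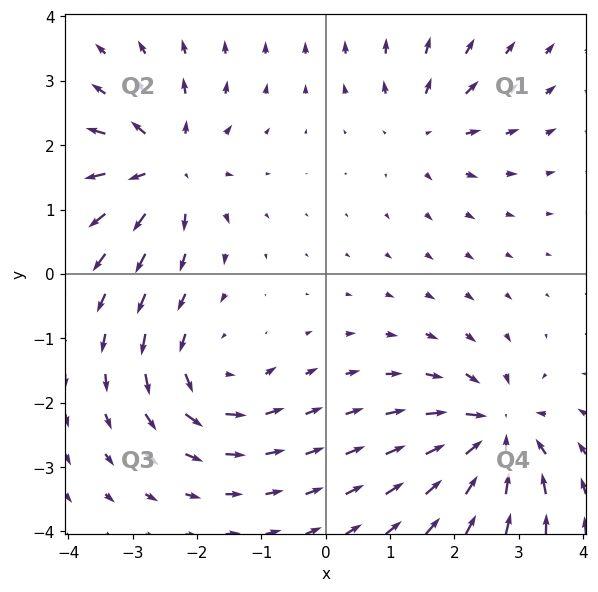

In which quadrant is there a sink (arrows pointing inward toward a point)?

The sink sits at approximately (2.6, -2.5), which lies in quadrant Q4. The divergence there is about -7, negative as expected for a sink.

Q4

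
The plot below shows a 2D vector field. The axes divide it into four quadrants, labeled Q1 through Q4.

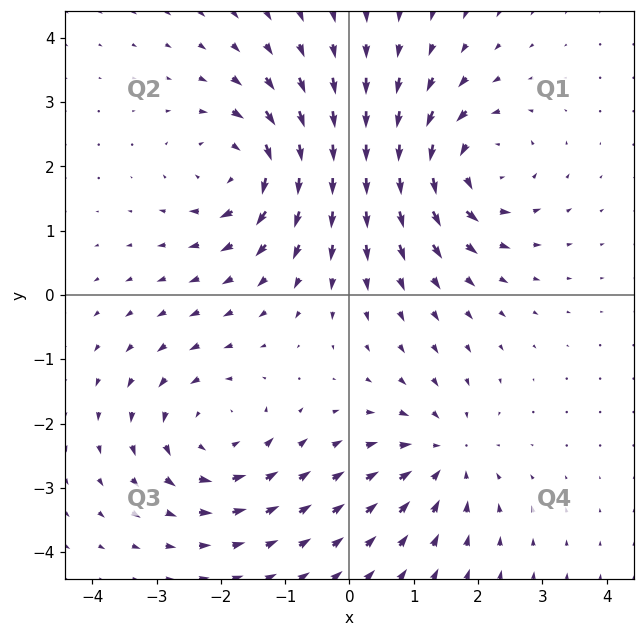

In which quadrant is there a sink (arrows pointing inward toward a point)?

Q4

The sink sits at approximately (1.5, -2.5), which lies in quadrant Q4. The divergence there is about -4, negative as expected for a sink.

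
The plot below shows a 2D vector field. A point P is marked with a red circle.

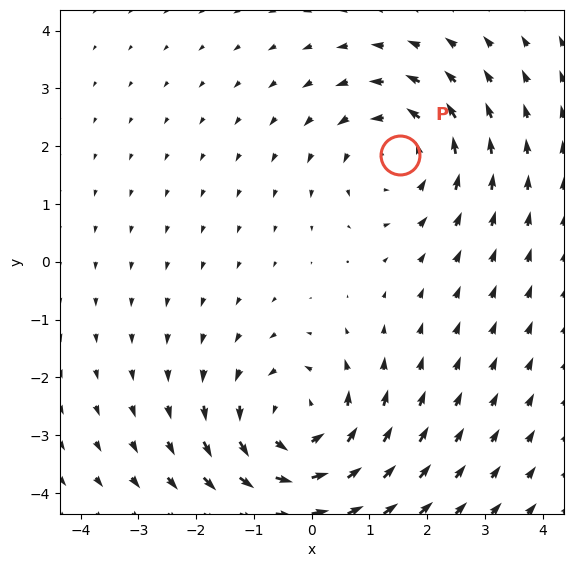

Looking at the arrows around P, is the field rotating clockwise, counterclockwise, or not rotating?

Near P at (1.5, 1.9) the arrows circulate counterclockwise. The curl (z-component) there is about +3; positive curl means counterclockwise rotation.

counterclockwise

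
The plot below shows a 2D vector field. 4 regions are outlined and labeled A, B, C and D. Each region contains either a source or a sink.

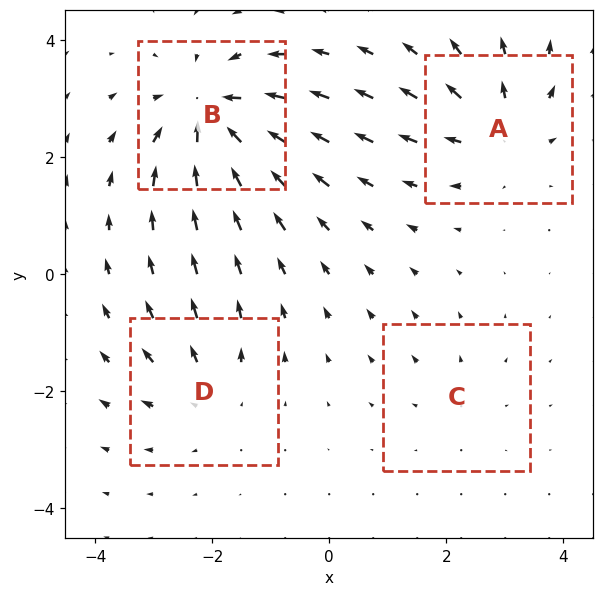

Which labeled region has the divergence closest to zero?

C

Divergence at each region's feature centre — A: about +5, B: about -7, C: about +2, D: about +4. Region C is closest to zero.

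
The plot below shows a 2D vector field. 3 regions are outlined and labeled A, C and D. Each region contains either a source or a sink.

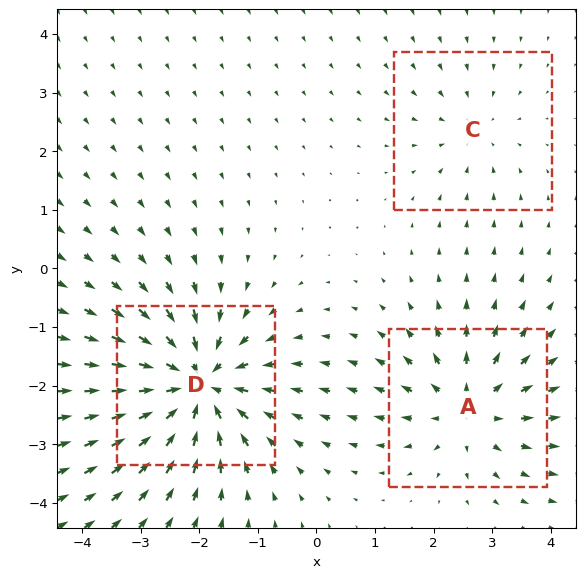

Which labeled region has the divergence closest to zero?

C

Divergence at each region's feature centre — A: about +4, C: about -2, D: about -6. Region C is closest to zero.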